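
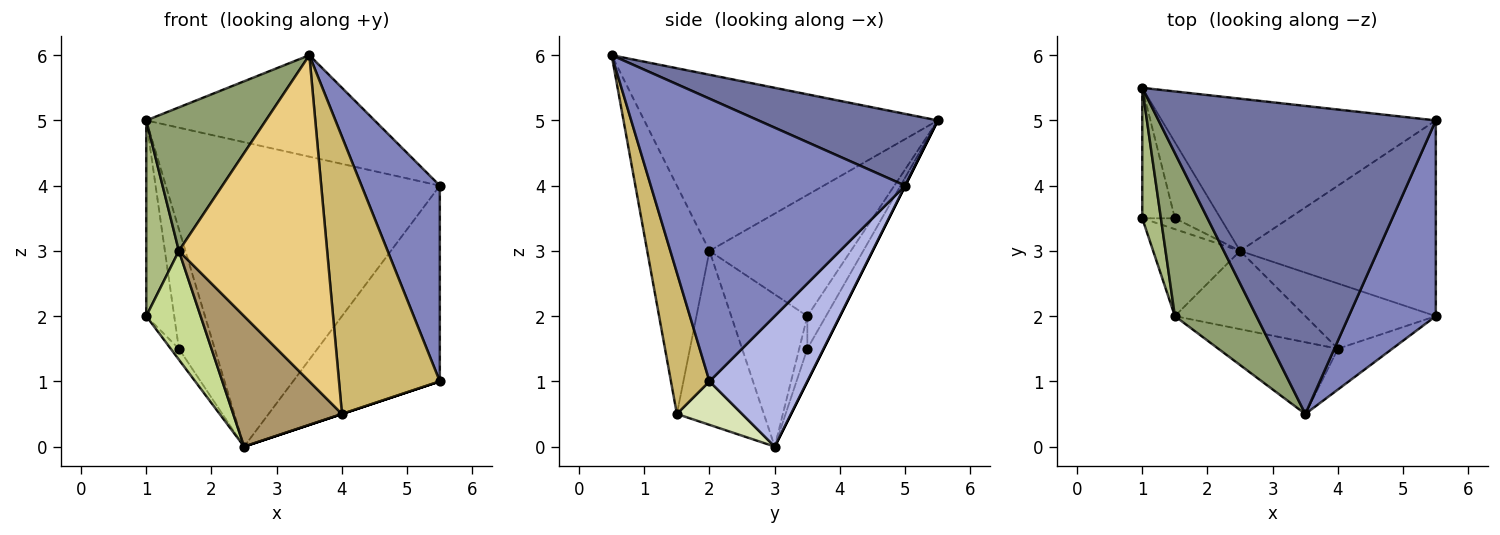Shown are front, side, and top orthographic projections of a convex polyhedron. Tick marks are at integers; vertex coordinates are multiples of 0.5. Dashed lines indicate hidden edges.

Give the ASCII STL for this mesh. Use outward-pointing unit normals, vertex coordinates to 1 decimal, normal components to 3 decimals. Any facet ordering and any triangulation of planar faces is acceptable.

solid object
 facet normal 0.239 0.304 0.922
  outer loop
   vertex 5.5 5.0 4.0
   vertex 1.0 5.5 5.0
   vertex 3.5 0.5 6.0
  endloop
 endfacet
 facet normal 0.917 -0.282 0.282
  outer loop
   vertex 5.5 5.0 4.0
   vertex 3.5 0.5 6.0
   vertex 5.5 2.0 1.0
  endloop
 endfacet
 facet normal 0.000 0.894 -0.447
  outer loop
   vertex 5.5 5.0 4.0
   vertex 2.5 3.0 0.0
   vertex 1.0 5.5 5.0
  endloop
 endfacet
 facet normal 0.426 0.640 -0.640
  outer loop
   vertex 5.5 5.0 4.0
   vertex 5.5 2.0 1.0
   vertex 2.5 3.0 0.0
  endloop
 endfacet
 facet normal -0.851 -0.347 0.394
  outer loop
   vertex 1.5 2.0 3.0
   vertex 3.5 0.5 6.0
   vertex 1.0 5.5 5.0
  endloop
 endfacet
 facet normal -0.964 -0.222 0.148
  outer loop
   vertex 1.0 3.5 2.0
   vertex 1.5 2.0 3.0
   vertex 1.0 5.5 5.0
  endloop
 endfacet
 facet normal -0.738 -0.527 -0.422
  outer loop
   vertex 1.0 3.5 2.0
   vertex 2.5 3.0 0.0
   vertex 1.5 2.0 3.0
  endloop
 endfacet
 facet normal 0.316 0.000 -0.949
  outer loop
   vertex 4.0 1.5 0.5
   vertex 2.5 3.0 0.0
   vertex 5.5 2.0 1.0
  endloop
 endfacet
 facet normal -0.566 -0.707 -0.424
  outer loop
   vertex 4.0 1.5 0.5
   vertex 1.5 2.0 3.0
   vertex 2.5 3.0 0.0
  endloop
 endfacet
 facet normal 0.354 -0.925 -0.136
  outer loop
   vertex 4.0 1.5 0.5
   vertex 5.5 2.0 1.0
   vertex 3.5 0.5 6.0
  endloop
 endfacet
 facet normal -0.380 -0.904 -0.199
  outer loop
   vertex 4.0 1.5 0.5
   vertex 3.5 0.5 6.0
   vertex 1.5 2.0 3.0
  endloop
 endfacet
 facet normal -0.358 0.788 -0.501
  outer loop
   vertex 1.5 3.5 1.5
   vertex 1.0 5.5 5.0
   vertex 2.5 3.0 0.0
  endloop
 endfacet
 facet normal -0.485 0.728 -0.485
  outer loop
   vertex 1.5 3.5 1.5
   vertex 1.0 3.5 2.0
   vertex 1.0 5.5 5.0
  endloop
 endfacet
 facet normal -0.577 0.577 -0.577
  outer loop
   vertex 1.5 3.5 1.5
   vertex 2.5 3.0 0.0
   vertex 1.0 3.5 2.0
  endloop
 endfacet
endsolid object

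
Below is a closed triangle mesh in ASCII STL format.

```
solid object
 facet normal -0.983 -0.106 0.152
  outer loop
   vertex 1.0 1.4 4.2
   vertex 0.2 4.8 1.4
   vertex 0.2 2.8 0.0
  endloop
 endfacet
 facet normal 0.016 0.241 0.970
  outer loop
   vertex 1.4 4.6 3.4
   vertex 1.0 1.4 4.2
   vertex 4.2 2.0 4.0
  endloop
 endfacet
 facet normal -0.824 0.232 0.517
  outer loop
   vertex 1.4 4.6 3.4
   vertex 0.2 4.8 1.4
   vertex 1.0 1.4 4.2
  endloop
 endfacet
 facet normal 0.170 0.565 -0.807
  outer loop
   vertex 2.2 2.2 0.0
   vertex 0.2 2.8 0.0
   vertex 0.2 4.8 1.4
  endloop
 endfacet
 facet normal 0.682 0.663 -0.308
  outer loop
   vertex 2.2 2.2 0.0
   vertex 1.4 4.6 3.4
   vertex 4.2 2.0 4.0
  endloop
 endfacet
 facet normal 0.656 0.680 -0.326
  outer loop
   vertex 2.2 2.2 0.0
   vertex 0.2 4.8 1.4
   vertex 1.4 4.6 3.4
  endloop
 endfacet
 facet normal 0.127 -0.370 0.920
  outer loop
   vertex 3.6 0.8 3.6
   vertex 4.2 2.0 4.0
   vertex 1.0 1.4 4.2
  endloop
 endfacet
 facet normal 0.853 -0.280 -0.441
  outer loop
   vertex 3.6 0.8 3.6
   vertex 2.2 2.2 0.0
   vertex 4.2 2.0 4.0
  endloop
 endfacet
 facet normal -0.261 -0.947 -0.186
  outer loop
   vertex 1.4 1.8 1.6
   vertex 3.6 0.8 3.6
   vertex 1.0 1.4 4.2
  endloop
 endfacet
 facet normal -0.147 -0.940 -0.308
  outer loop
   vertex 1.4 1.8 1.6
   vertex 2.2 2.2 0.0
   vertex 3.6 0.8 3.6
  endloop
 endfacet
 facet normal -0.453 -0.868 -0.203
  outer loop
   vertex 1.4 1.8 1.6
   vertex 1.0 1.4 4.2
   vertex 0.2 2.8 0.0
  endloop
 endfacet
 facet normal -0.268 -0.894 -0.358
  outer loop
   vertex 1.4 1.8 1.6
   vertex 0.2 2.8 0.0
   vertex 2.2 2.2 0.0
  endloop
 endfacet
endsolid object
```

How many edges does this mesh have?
18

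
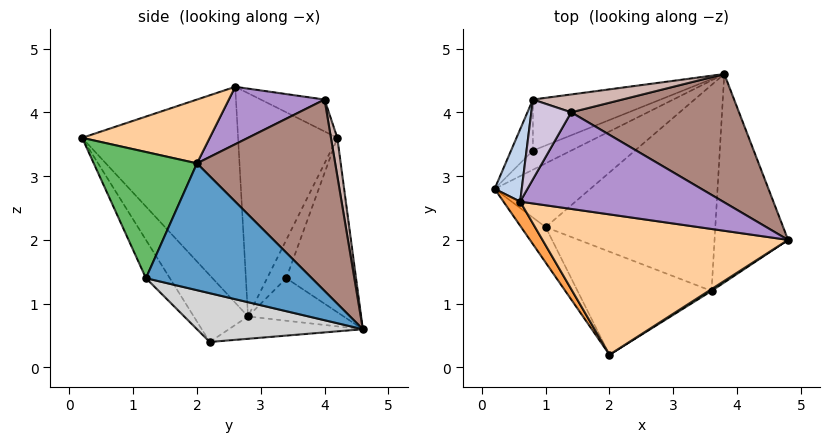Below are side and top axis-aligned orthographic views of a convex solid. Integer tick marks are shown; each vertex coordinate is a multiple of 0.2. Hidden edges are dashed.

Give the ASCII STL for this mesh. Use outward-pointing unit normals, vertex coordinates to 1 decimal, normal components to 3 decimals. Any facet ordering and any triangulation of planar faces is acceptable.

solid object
 facet normal 0.853 -0.167 -0.495
  outer loop
   vertex 3.6 1.2 1.4
   vertex 3.8 4.6 0.6
   vertex 4.8 2.0 3.2
  endloop
 endfacet
 facet normal -0.976 0.181 0.119
  outer loop
   vertex 0.8 4.2 3.6
   vertex 0.2 2.8 0.8
   vertex 0.6 2.6 4.4
  endloop
 endfacet
 facet normal -0.852 -0.519 0.066
  outer loop
   vertex 2.0 0.2 3.6
   vertex 0.6 2.6 4.4
   vertex 0.2 2.8 0.8
  endloop
 endfacet
 facet normal 0.248 -0.173 0.953
  outer loop
   vertex 2.0 0.2 3.6
   vertex 4.8 2.0 3.2
   vertex 0.6 2.6 4.4
  endloop
 endfacet
 facet normal 0.542 -0.840 0.012
  outer loop
   vertex 2.0 0.2 3.6
   vertex 3.6 1.2 1.4
   vertex 4.8 2.0 3.2
  endloop
 endfacet
 facet normal -0.430 0.816 -0.387
  outer loop
   vertex 0.8 3.4 1.4
   vertex 3.8 4.6 0.6
   vertex 0.2 2.8 0.8
  endloop
 endfacet
 facet normal -0.513 0.807 -0.293
  outer loop
   vertex 0.8 3.4 1.4
   vertex 0.2 2.8 0.8
   vertex 0.8 4.2 3.6
  endloop
 endfacet
 facet normal -0.423 0.852 -0.310
  outer loop
   vertex 0.8 3.4 1.4
   vertex 0.8 4.2 3.6
   vertex 3.8 4.6 0.6
  endloop
 endfacet
 facet normal 0.272 -0.018 0.962
  outer loop
   vertex 1.4 4.0 4.2
   vertex 0.6 2.6 4.4
   vertex 4.8 2.0 3.2
  endloop
 endfacet
 facet normal -0.566 0.424 0.707
  outer loop
   vertex 1.4 4.0 4.2
   vertex 0.8 4.2 3.6
   vertex 0.6 2.6 4.4
  endloop
 endfacet
 facet normal 0.546 0.688 0.478
  outer loop
   vertex 1.4 4.0 4.2
   vertex 4.8 2.0 3.2
   vertex 3.8 4.6 0.6
  endloop
 endfacet
 facet normal 0.097 0.969 0.226
  outer loop
   vertex 1.4 4.0 4.2
   vertex 3.8 4.6 0.6
   vertex 0.8 4.2 3.6
  endloop
 endfacet
 facet normal -0.657 -0.715 -0.241
  outer loop
   vertex 1.0 2.2 0.4
   vertex 2.0 0.2 3.6
   vertex 0.2 2.8 0.8
  endloop
 endfacet
 facet normal -0.141 -0.859 -0.493
  outer loop
   vertex 1.0 2.2 0.4
   vertex 3.6 1.2 1.4
   vertex 2.0 0.2 3.6
  endloop
 endfacet
 facet normal -0.215 0.327 -0.920
  outer loop
   vertex 1.0 2.2 0.4
   vertex 0.2 2.8 0.8
   vertex 3.8 4.6 0.6
  endloop
 endfacet
 facet normal 0.269 -0.236 -0.934
  outer loop
   vertex 1.0 2.2 0.4
   vertex 3.8 4.6 0.6
   vertex 3.6 1.2 1.4
  endloop
 endfacet
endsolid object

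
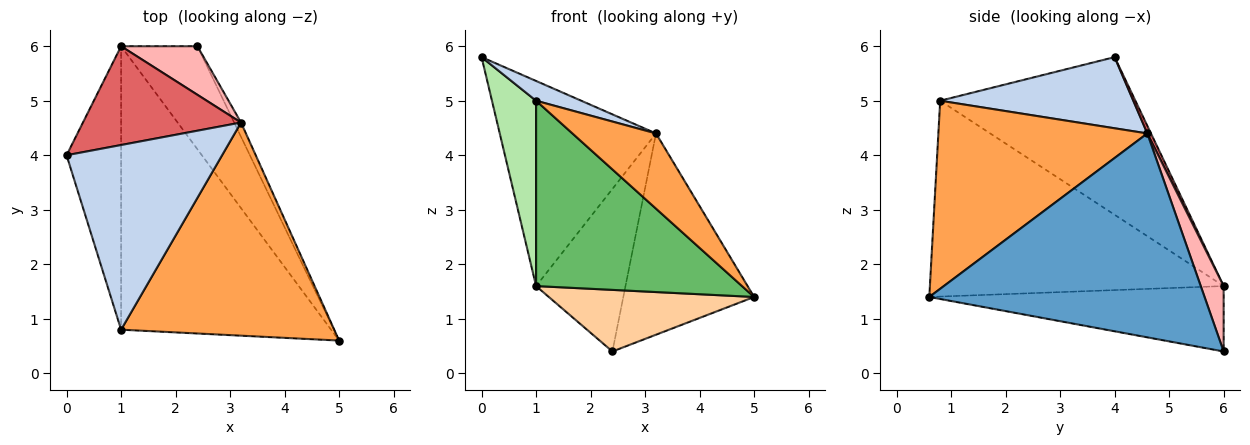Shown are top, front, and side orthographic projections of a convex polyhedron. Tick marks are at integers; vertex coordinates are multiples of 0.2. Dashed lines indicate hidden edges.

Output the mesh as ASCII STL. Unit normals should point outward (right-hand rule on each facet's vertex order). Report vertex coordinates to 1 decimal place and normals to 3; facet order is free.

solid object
 facet normal 0.903 0.429 -0.030
  outer loop
   vertex 3.2 4.6 4.4
   vertex 5.0 0.6 1.4
   vertex 2.4 6.0 0.4
  endloop
 endfacet
 facet normal 0.414 -0.097 0.905
  outer loop
   vertex 1.0 0.8 5.0
   vertex 3.2 4.6 4.4
   vertex 0.0 4.0 5.8
  endloop
 endfacet
 facet normal 0.640 -0.256 0.725
  outer loop
   vertex 1.0 0.8 5.0
   vertex 5.0 0.6 1.4
   vertex 3.2 4.6 4.4
  endloop
 endfacet
 facet normal -0.593 -0.413 -0.691
  outer loop
   vertex 1.0 6.0 1.6
   vertex 2.4 6.0 0.4
   vertex 5.0 0.6 1.4
  endloop
 endfacet
 facet normal -0.615 -0.431 -0.660
  outer loop
   vertex 1.0 6.0 1.6
   vertex 5.0 0.6 1.4
   vertex 1.0 0.8 5.0
  endloop
 endfacet
 facet normal -0.924 -0.209 -0.320
  outer loop
   vertex 1.0 6.0 1.6
   vertex 1.0 0.8 5.0
   vertex 0.0 4.0 5.8
  endloop
 endfacet
 facet normal 0.021 0.901 0.434
  outer loop
   vertex 1.0 6.0 1.6
   vertex 0.0 4.0 5.8
   vertex 3.2 4.6 4.4
  endloop
 endfacet
 facet normal 0.238 0.931 0.278
  outer loop
   vertex 1.0 6.0 1.6
   vertex 3.2 4.6 4.4
   vertex 2.4 6.0 0.4
  endloop
 endfacet
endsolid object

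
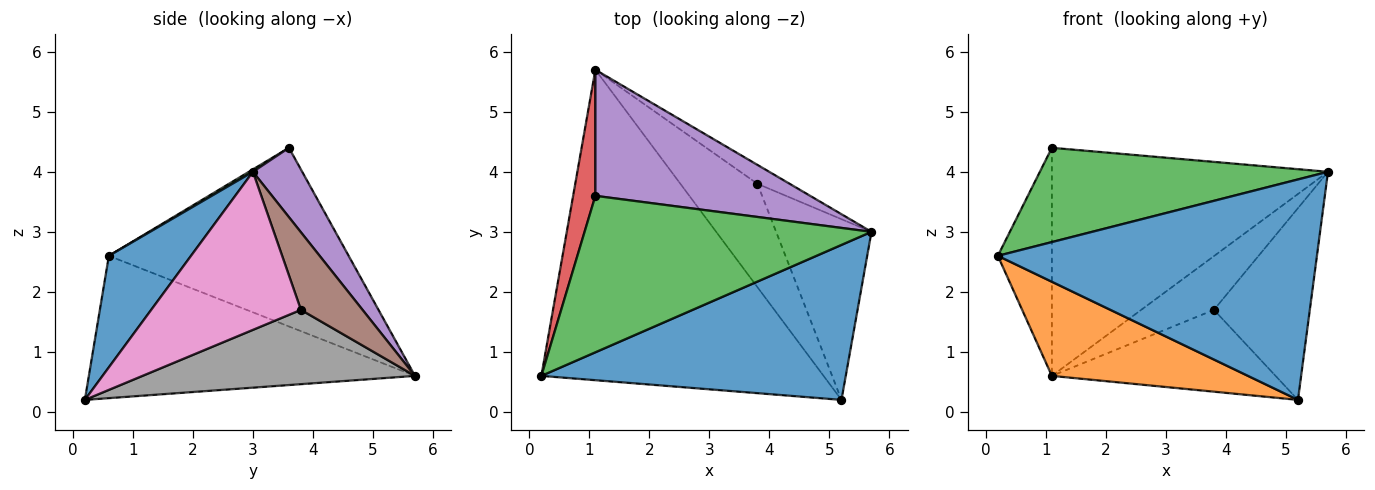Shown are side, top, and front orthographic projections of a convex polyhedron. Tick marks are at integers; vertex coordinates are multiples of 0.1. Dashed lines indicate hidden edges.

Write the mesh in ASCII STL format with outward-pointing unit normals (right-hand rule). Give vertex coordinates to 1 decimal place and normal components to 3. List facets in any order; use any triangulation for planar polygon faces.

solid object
 facet normal 0.206 -0.801 0.563
  outer loop
   vertex 5.2 0.2 0.2
   vertex 5.7 3.0 4.0
   vertex 0.2 0.6 2.6
  endloop
 endfacet
 facet normal -0.435 -0.261 -0.862
  outer loop
   vertex 5.2 0.2 0.2
   vertex 0.2 0.6 2.6
   vertex 1.1 5.7 0.6
  endloop
 endfacet
 facet normal 0.007 -0.516 0.857
  outer loop
   vertex 1.1 3.6 4.4
   vertex 0.2 0.6 2.6
   vertex 5.7 3.0 4.0
  endloop
 endfacet
 facet normal -0.968 0.218 0.121
  outer loop
   vertex 1.1 3.6 4.4
   vertex 1.1 5.7 0.6
   vertex 0.2 0.6 2.6
  endloop
 endfacet
 facet normal 0.154 0.865 0.478
  outer loop
   vertex 1.1 3.6 4.4
   vertex 5.7 3.0 4.0
   vertex 1.1 5.7 0.6
  endloop
 endfacet
 facet normal 0.624 0.737 -0.259
  outer loop
   vertex 3.8 3.8 1.7
   vertex 1.1 5.7 0.6
   vertex 5.7 3.0 4.0
  endloop
 endfacet
 facet normal 0.751 0.481 -0.453
  outer loop
   vertex 3.8 3.8 1.7
   vertex 5.7 3.0 4.0
   vertex 5.2 0.2 0.2
  endloop
 endfacet
 facet normal 0.603 0.495 -0.625
  outer loop
   vertex 3.8 3.8 1.7
   vertex 5.2 0.2 0.2
   vertex 1.1 5.7 0.6
  endloop
 endfacet
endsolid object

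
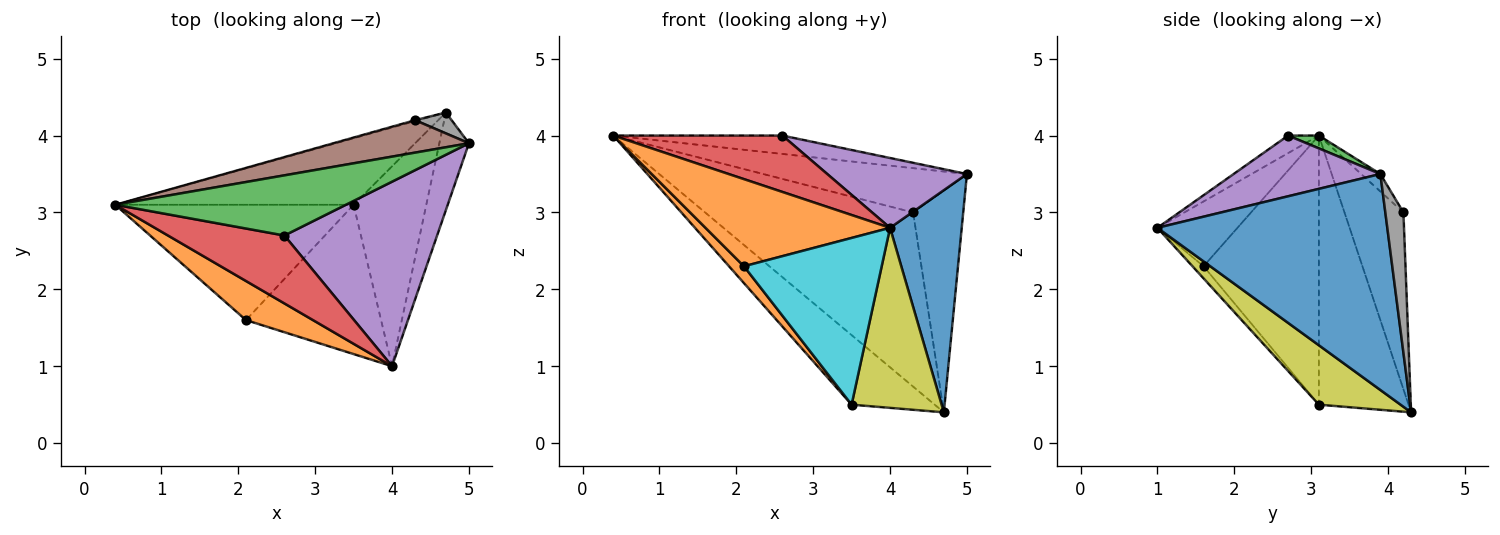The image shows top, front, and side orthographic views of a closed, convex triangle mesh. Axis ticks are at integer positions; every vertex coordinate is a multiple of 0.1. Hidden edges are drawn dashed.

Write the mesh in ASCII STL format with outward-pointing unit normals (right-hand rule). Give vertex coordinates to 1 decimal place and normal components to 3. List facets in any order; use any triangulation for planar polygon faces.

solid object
 facet normal 0.947 -0.295 -0.130
  outer loop
   vertex 4.7 4.3 0.4
   vertex 5.0 3.9 3.5
   vertex 4.0 1.0 2.8
  endloop
 endfacet
 facet normal -0.368 -0.848 0.381
  outer loop
   vertex 2.1 1.6 2.3
   vertex 4.0 1.0 2.8
   vertex 0.4 3.1 4.0
  endloop
 endfacet
 facet normal 0.053 0.292 0.955
  outer loop
   vertex 2.6 2.7 4.0
   vertex 5.0 3.9 3.5
   vertex 0.4 3.1 4.0
  endloop
 endfacet
 facet normal -0.115 -0.634 0.764
  outer loop
   vertex 2.6 2.7 4.0
   vertex 0.4 3.1 4.0
   vertex 4.0 1.0 2.8
  endloop
 endfacet
 facet normal 0.349 -0.332 0.877
  outer loop
   vertex 2.6 2.7 4.0
   vertex 4.0 1.0 2.8
   vertex 5.0 3.9 3.5
  endloop
 endfacet
 facet normal -0.076 0.805 0.589
  outer loop
   vertex 4.3 4.2 3.0
   vertex 0.4 3.1 4.0
   vertex 5.0 3.9 3.5
  endloop
 endfacet
 facet normal -0.273 0.962 -0.005
  outer loop
   vertex 4.3 4.2 3.0
   vertex 4.7 4.3 0.4
   vertex 0.4 3.1 4.0
  endloop
 endfacet
 facet normal 0.339 0.937 0.088
  outer loop
   vertex 4.3 4.2 3.0
   vertex 5.0 3.9 3.5
   vertex 4.7 4.3 0.4
  endloop
 endfacet
 facet normal 0.519 -0.572 -0.635
  outer loop
   vertex 3.5 3.1 0.5
   vertex 4.7 4.3 0.4
   vertex 4.0 1.0 2.8
  endloop
 endfacet
 facet normal -0.060 -0.744 -0.666
  outer loop
   vertex 3.5 3.1 0.5
   vertex 4.0 1.0 2.8
   vertex 2.1 1.6 2.3
  endloop
 endfacet
 facet normal -0.615 0.570 -0.545
  outer loop
   vertex 3.5 3.1 0.5
   vertex 0.4 3.1 4.0
   vertex 4.7 4.3 0.4
  endloop
 endfacet
 facet normal -0.745 -0.097 -0.660
  outer loop
   vertex 3.5 3.1 0.5
   vertex 2.1 1.6 2.3
   vertex 0.4 3.1 4.0
  endloop
 endfacet
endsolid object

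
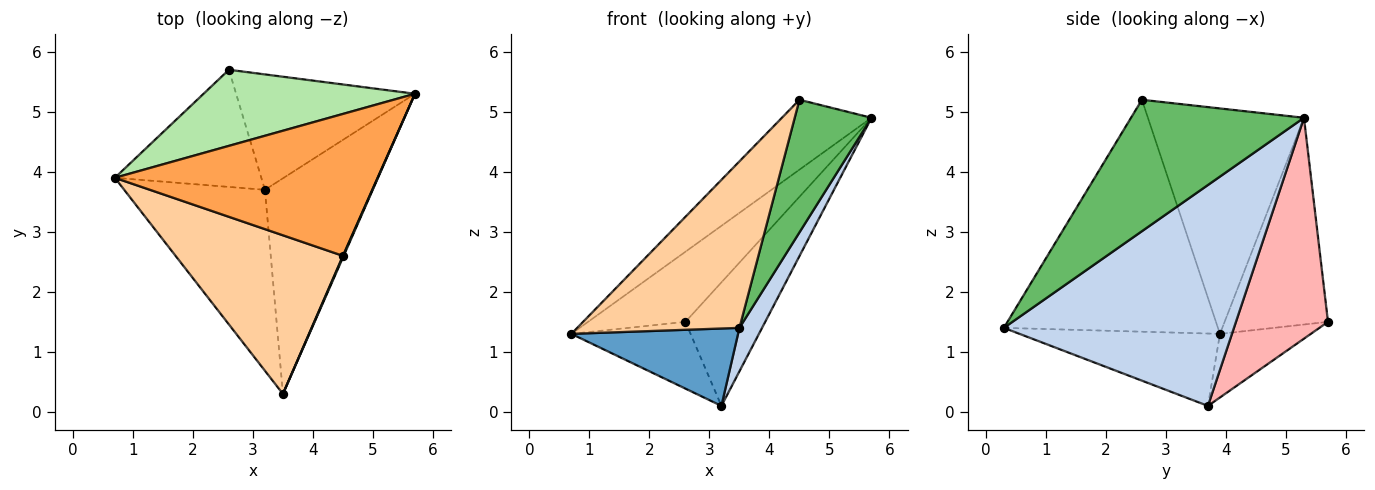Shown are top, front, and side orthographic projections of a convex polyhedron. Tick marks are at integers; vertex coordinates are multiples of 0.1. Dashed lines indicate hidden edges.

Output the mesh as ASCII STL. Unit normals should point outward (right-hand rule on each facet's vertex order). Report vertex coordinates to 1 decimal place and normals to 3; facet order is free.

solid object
 facet normal -0.427 -0.356 -0.831
  outer loop
   vertex 3.2 3.7 0.1
   vertex 3.5 0.3 1.4
   vertex 0.7 3.9 1.3
  endloop
 endfacet
 facet normal 0.895 -0.088 -0.437
  outer loop
   vertex 3.2 3.7 0.1
   vertex 5.7 5.3 4.9
   vertex 3.5 0.3 1.4
  endloop
 endfacet
 facet normal -0.610 0.350 0.711
  outer loop
   vertex 4.5 2.6 5.2
   vertex 5.7 5.3 4.9
   vertex 0.7 3.9 1.3
  endloop
 endfacet
 facet normal -0.691 -0.523 0.499
  outer loop
   vertex 4.5 2.6 5.2
   vertex 0.7 3.9 1.3
   vertex 3.5 0.3 1.4
  endloop
 endfacet
 facet normal 0.914 -0.406 0.005
  outer loop
   vertex 4.5 2.6 5.2
   vertex 3.5 0.3 1.4
   vertex 5.7 5.3 4.9
  endloop
 endfacet
 facet normal -0.584 0.550 0.597
  outer loop
   vertex 2.6 5.7 1.5
   vertex 0.7 3.9 1.3
   vertex 5.7 5.3 4.9
  endloop
 endfacet
 facet normal -0.353 0.463 -0.813
  outer loop
   vertex 2.6 5.7 1.5
   vertex 3.2 3.7 0.1
   vertex 0.7 3.9 1.3
  endloop
 endfacet
 facet normal 0.645 0.559 -0.522
  outer loop
   vertex 2.6 5.7 1.5
   vertex 5.7 5.3 4.9
   vertex 3.2 3.7 0.1
  endloop
 endfacet
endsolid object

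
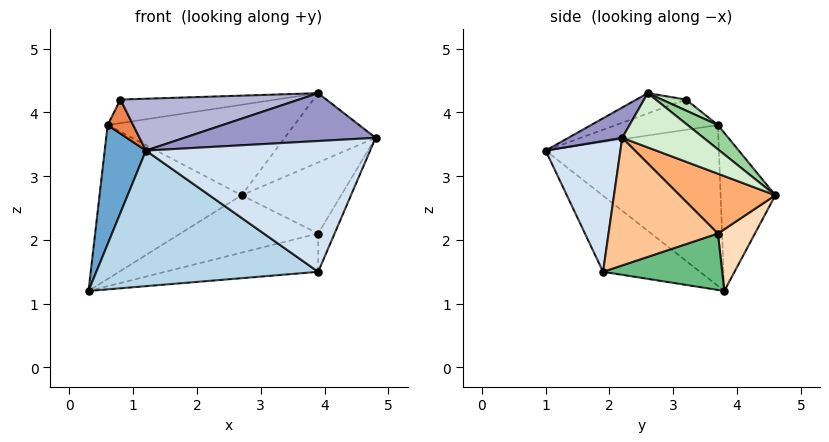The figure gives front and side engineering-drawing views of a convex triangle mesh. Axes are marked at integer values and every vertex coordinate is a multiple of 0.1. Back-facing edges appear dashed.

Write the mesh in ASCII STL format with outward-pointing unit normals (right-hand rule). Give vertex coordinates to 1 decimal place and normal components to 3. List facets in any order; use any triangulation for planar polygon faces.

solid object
 facet normal -0.968 -0.230 0.103
  outer loop
   vertex 0.6 3.7 3.8
   vertex 0.3 3.8 1.2
   vertex 1.2 1.0 3.4
  endloop
 endfacet
 facet normal -0.358 0.930 0.077
  outer loop
   vertex 0.6 3.7 3.8
   vertex 2.7 4.6 2.7
   vertex 0.3 3.8 1.2
  endloop
 endfacet
 facet normal -0.283 -0.647 -0.708
  outer loop
   vertex 3.9 1.9 1.5
   vertex 1.2 1.0 3.4
   vertex 0.3 3.8 1.2
  endloop
 endfacet
 facet normal 0.316 -0.949 0.000
  outer loop
   vertex 3.9 1.9 1.5
   vertex 4.8 2.2 3.6
   vertex 1.2 1.0 3.4
  endloop
 endfacet
 facet normal -0.954 -0.239 0.179
  outer loop
   vertex 0.8 3.2 4.2
   vertex 0.6 3.7 3.8
   vertex 1.2 1.0 3.4
  endloop
 endfacet
 facet normal 0.663 0.689 0.292
  outer loop
   vertex 3.9 3.7 2.1
   vertex 2.7 4.6 2.7
   vertex 4.8 2.2 3.6
  endloop
 endfacet
 facet normal 0.904 0.136 -0.407
  outer loop
   vertex 3.9 3.7 2.1
   vertex 4.8 2.2 3.6
   vertex 3.9 1.9 1.5
  endloop
 endfacet
 facet normal 0.190 0.707 -0.681
  outer loop
   vertex 3.9 3.7 2.1
   vertex 0.3 3.8 1.2
   vertex 2.7 4.6 2.7
  endloop
 endfacet
 facet normal 0.239 0.307 -0.921
  outer loop
   vertex 3.9 3.7 2.1
   vertex 3.9 1.9 1.5
   vertex 0.3 3.8 1.2
  endloop
 endfacet
 facet normal 0.107 0.659 0.744
  outer loop
   vertex 3.9 2.6 4.3
   vertex 2.7 4.6 2.7
   vertex 0.6 3.7 3.8
  endloop
 endfacet
 facet normal 0.101 0.646 0.757
  outer loop
   vertex 3.9 2.6 4.3
   vertex 0.6 3.7 3.8
   vertex 0.8 3.2 4.2
  endloop
 endfacet
 facet normal 0.612 0.684 0.396
  outer loop
   vertex 3.9 2.6 4.3
   vertex 4.8 2.2 3.6
   vertex 2.7 4.6 2.7
  endloop
 endfacet
 facet normal 0.202 -0.716 0.668
  outer loop
   vertex 3.9 2.6 4.3
   vertex 1.2 1.0 3.4
   vertex 4.8 2.2 3.6
  endloop
 endfacet
 facet normal -0.099 -0.356 0.929
  outer loop
   vertex 3.9 2.6 4.3
   vertex 0.8 3.2 4.2
   vertex 1.2 1.0 3.4
  endloop
 endfacet
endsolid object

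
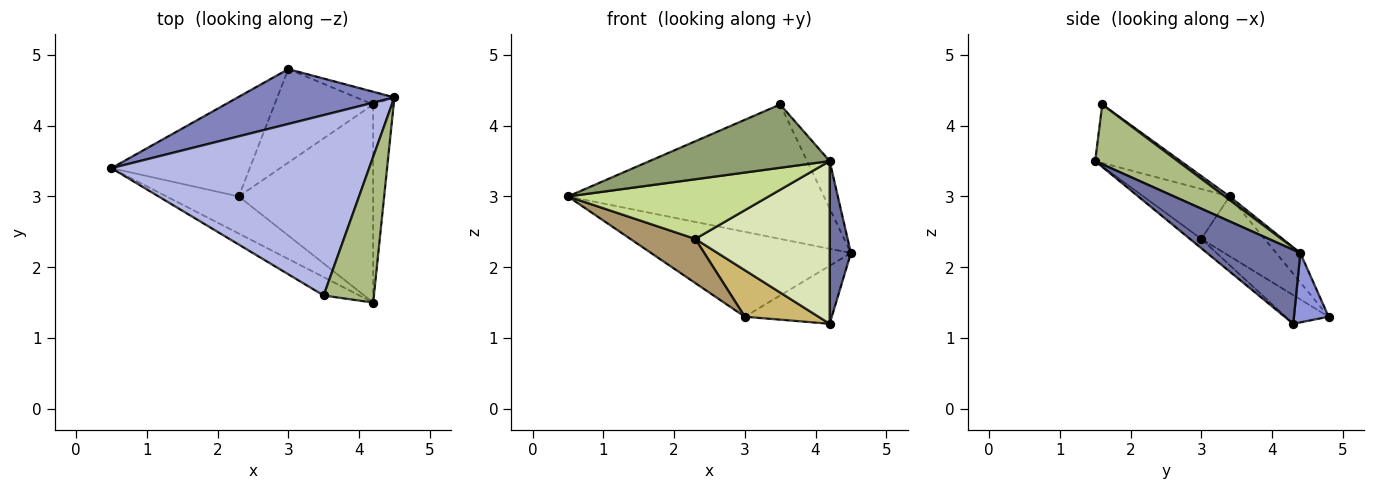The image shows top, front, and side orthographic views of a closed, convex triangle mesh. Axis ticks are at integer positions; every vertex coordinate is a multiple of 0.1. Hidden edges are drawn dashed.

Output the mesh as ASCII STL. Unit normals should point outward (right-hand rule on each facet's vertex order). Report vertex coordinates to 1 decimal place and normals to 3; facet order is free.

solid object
 facet normal 0.941 -0.214 -0.261
  outer loop
   vertex 4.2 4.3 1.2
   vertex 4.5 4.4 2.2
   vertex 4.2 1.5 3.5
  endloop
 endfacet
 facet normal -0.101 0.836 0.540
  outer loop
   vertex 3.0 4.8 1.3
   vertex 0.5 3.4 3.0
   vertex 4.5 4.4 2.2
  endloop
 endfacet
 facet normal 0.363 0.910 -0.200
  outer loop
   vertex 3.0 4.8 1.3
   vertex 4.5 4.4 2.2
   vertex 4.2 4.3 1.2
  endloop
 endfacet
 facet normal 0.011 0.597 0.802
  outer loop
   vertex 3.5 1.6 4.3
   vertex 4.5 4.4 2.2
   vertex 0.5 3.4 3.0
  endloop
 endfacet
 facet normal -0.415 -0.874 -0.253
  outer loop
   vertex 3.5 1.6 4.3
   vertex 0.5 3.4 3.0
   vertex 4.2 1.5 3.5
  endloop
 endfacet
 facet normal 0.749 0.205 0.630
  outer loop
   vertex 3.5 1.6 4.3
   vertex 4.2 1.5 3.5
   vertex 4.5 4.4 2.2
  endloop
 endfacet
 facet normal -0.343 -0.798 -0.496
  outer loop
   vertex 2.3 3.0 2.4
   vertex 4.2 1.5 3.5
   vertex 0.5 3.4 3.0
  endloop
 endfacet
 facet normal -0.054 -0.634 -0.772
  outer loop
   vertex 2.3 3.0 2.4
   vertex 4.2 4.3 1.2
   vertex 4.2 1.5 3.5
  endloop
 endfacet
 facet normal -0.367 -0.377 -0.850
  outer loop
   vertex 2.3 3.0 2.4
   vertex 0.5 3.4 3.0
   vertex 3.0 4.8 1.3
  endloop
 endfacet
 facet normal -0.252 -0.431 -0.866
  outer loop
   vertex 2.3 3.0 2.4
   vertex 3.0 4.8 1.3
   vertex 4.2 4.3 1.2
  endloop
 endfacet
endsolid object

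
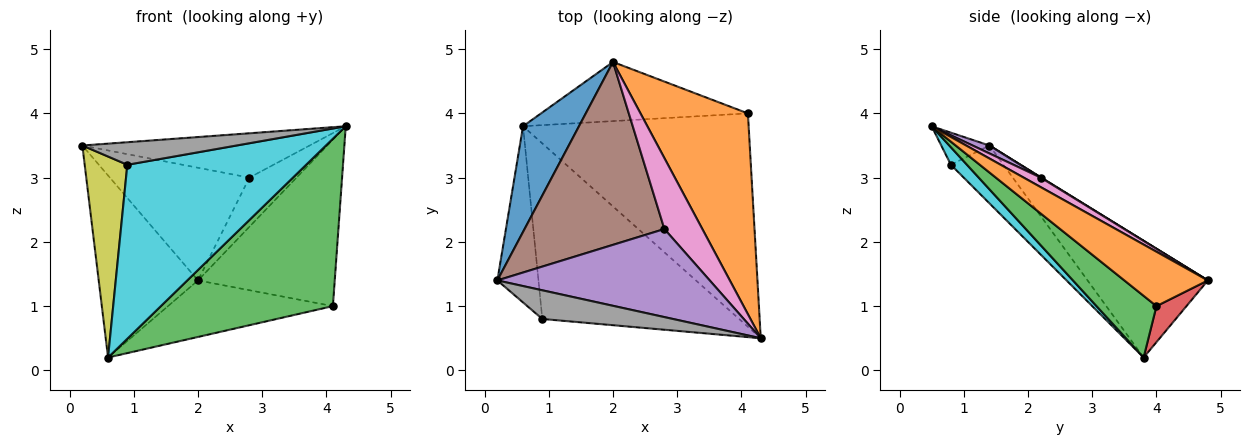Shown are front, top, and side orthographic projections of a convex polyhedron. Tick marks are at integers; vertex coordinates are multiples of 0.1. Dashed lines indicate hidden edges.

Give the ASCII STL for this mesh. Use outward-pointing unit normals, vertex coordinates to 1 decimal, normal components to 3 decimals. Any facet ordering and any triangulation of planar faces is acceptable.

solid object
 facet normal -0.723 0.597 0.347
  outer loop
   vertex 0.6 3.8 0.2
   vertex 0.2 1.4 3.5
   vertex 2.0 4.8 1.4
  endloop
 endfacet
 facet normal 0.363 0.595 0.717
  outer loop
   vertex 4.1 4.0 1.0
   vertex 2.0 4.8 1.4
   vertex 4.3 0.5 3.8
  endloop
 endfacet
 facet normal 0.210 -0.603 -0.769
  outer loop
   vertex 4.1 4.0 1.0
   vertex 4.3 0.5 3.8
   vertex 0.6 3.8 0.2
  endloop
 endfacet
 facet normal 0.125 0.686 -0.717
  outer loop
   vertex 4.1 4.0 1.0
   vertex 0.6 3.8 0.2
   vertex 2.0 4.8 1.4
  endloop
 endfacet
 facet normal 0.033 0.450 0.893
  outer loop
   vertex 2.8 2.2 3.0
   vertex 0.2 1.4 3.5
   vertex 4.3 0.5 3.8
  endloop
 endfacet
 facet normal 0.002 0.525 0.851
  outer loop
   vertex 2.8 2.2 3.0
   vertex 2.0 4.8 1.4
   vertex 0.2 1.4 3.5
  endloop
 endfacet
 facet normal 0.203 0.558 0.805
  outer loop
   vertex 2.8 2.2 3.0
   vertex 4.3 0.5 3.8
   vertex 2.0 4.8 1.4
  endloop
 endfacet
 facet normal -0.190 -0.607 0.772
  outer loop
   vertex 0.9 0.8 3.2
   vertex 4.3 0.5 3.8
   vertex 0.2 1.4 3.5
  endloop
 endfacet
 facet normal -0.680 -0.551 -0.483
  outer loop
   vertex 0.9 0.8 3.2
   vertex 0.2 1.4 3.5
   vertex 0.6 3.8 0.2
  endloop
 endfacet
 facet normal 0.063 -0.703 -0.709
  outer loop
   vertex 0.9 0.8 3.2
   vertex 0.6 3.8 0.2
   vertex 4.3 0.5 3.8
  endloop
 endfacet
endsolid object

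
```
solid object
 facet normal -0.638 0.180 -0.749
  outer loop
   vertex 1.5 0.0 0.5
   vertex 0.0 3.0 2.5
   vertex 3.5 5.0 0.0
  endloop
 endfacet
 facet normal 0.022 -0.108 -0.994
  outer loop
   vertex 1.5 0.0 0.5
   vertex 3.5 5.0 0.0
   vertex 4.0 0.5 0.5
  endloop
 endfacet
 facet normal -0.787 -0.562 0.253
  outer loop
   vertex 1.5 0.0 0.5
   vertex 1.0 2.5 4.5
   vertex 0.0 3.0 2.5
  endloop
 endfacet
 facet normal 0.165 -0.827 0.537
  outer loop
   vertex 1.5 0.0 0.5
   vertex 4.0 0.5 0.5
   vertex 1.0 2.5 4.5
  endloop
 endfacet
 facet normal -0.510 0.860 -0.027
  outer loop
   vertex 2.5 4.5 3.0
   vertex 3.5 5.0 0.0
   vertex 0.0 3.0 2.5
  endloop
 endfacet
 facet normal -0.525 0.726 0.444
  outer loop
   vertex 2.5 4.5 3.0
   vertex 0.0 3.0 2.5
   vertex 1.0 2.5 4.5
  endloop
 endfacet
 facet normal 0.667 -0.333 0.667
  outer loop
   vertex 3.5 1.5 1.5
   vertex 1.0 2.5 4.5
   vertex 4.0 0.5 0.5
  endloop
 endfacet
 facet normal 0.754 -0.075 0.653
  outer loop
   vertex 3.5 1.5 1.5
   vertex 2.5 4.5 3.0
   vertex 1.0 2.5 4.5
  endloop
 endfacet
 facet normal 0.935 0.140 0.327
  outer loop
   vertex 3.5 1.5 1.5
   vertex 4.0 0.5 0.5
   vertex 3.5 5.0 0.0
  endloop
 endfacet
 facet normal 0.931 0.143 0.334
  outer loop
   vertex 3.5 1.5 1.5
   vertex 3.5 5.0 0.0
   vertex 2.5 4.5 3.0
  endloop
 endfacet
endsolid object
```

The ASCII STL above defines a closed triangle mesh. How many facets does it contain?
10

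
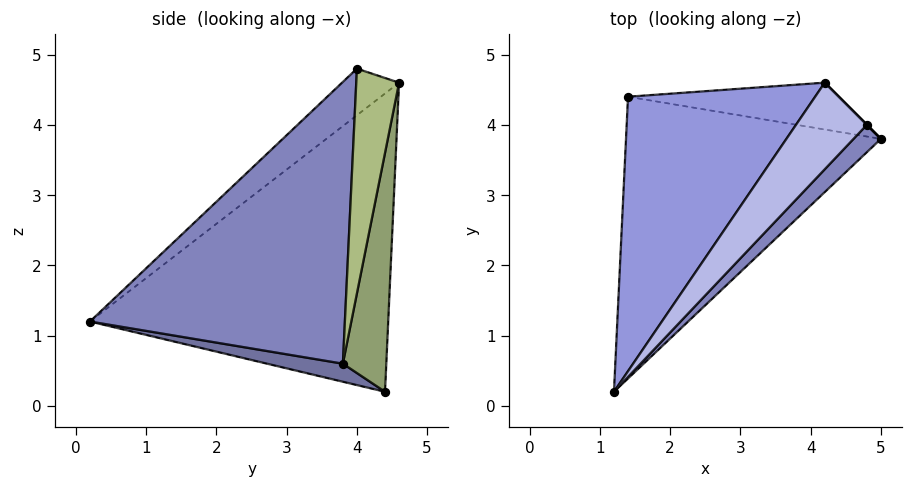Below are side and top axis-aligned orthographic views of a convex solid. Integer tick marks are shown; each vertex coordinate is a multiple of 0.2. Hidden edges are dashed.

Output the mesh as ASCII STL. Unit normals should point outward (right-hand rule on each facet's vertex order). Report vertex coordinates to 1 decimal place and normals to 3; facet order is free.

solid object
 facet normal 0.069 -0.234 -0.970
  outer loop
   vertex 1.4 4.4 0.2
   vertex 5.0 3.8 0.6
   vertex 1.2 0.2 1.2
  endloop
 endfacet
 facet normal 0.692 -0.719 0.067
  outer loop
   vertex 4.8 4.0 4.8
   vertex 1.2 0.2 1.2
   vertex 5.0 3.8 0.6
  endloop
 endfacet
 facet normal -0.836 0.165 0.524
  outer loop
   vertex 4.2 4.6 4.6
   vertex 1.4 4.4 0.2
   vertex 1.2 0.2 1.2
  endloop
 endfacet
 facet normal -0.530 -0.262 0.806
  outer loop
   vertex 4.2 4.6 4.6
   vertex 1.2 0.2 1.2
   vertex 4.8 4.0 4.8
  endloop
 endfacet
 facet normal 0.179 0.971 -0.158
  outer loop
   vertex 4.2 4.6 4.6
   vertex 5.0 3.8 0.6
   vertex 1.4 4.4 0.2
  endloop
 endfacet
 facet normal 0.707 0.707 0.000
  outer loop
   vertex 4.2 4.6 4.6
   vertex 4.8 4.0 4.8
   vertex 5.0 3.8 0.6
  endloop
 endfacet
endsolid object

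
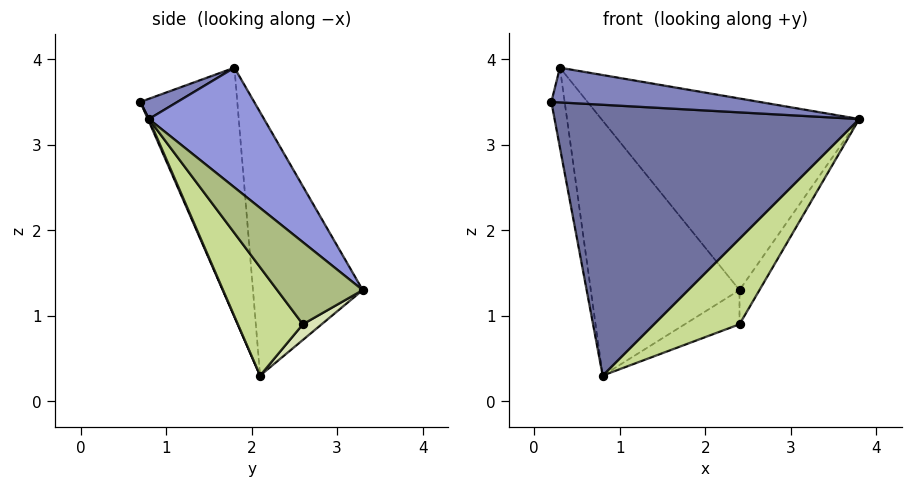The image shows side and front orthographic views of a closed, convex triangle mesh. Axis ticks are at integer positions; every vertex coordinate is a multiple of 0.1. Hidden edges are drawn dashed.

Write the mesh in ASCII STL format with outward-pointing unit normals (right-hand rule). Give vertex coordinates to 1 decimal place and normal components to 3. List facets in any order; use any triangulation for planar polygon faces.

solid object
 facet normal 0.003 -0.916 -0.400
  outer loop
   vertex 0.8 2.1 0.3
   vertex 3.8 0.8 3.3
   vertex 0.2 0.7 3.5
  endloop
 endfacet
 facet normal 0.062 -0.346 0.936
  outer loop
   vertex 0.3 1.8 3.9
   vertex 0.2 0.7 3.5
   vertex 3.8 0.8 3.3
  endloop
 endfacet
 facet normal 0.310 0.694 0.650
  outer loop
   vertex 0.3 1.8 3.9
   vertex 3.8 0.8 3.3
   vertex 2.4 3.3 1.3
  endloop
 endfacet
 facet normal -0.983 0.135 -0.125
  outer loop
   vertex 0.3 1.8 3.9
   vertex 0.8 2.1 0.3
   vertex 0.2 0.7 3.5
  endloop
 endfacet
 facet normal -0.594 0.805 -0.015
  outer loop
   vertex 0.3 1.8 3.9
   vertex 2.4 3.3 1.3
   vertex 0.8 2.1 0.3
  endloop
 endfacet
 facet normal 0.905 0.211 -0.370
  outer loop
   vertex 2.4 2.6 0.9
   vertex 2.4 3.3 1.3
   vertex 3.8 0.8 3.3
  endloop
 endfacet
 facet normal 0.439 -0.577 -0.689
  outer loop
   vertex 2.4 2.6 0.9
   vertex 3.8 0.8 3.3
   vertex 0.8 2.1 0.3
  endloop
 endfacet
 facet normal 0.168 0.489 -0.856
  outer loop
   vertex 2.4 2.6 0.9
   vertex 0.8 2.1 0.3
   vertex 2.4 3.3 1.3
  endloop
 endfacet
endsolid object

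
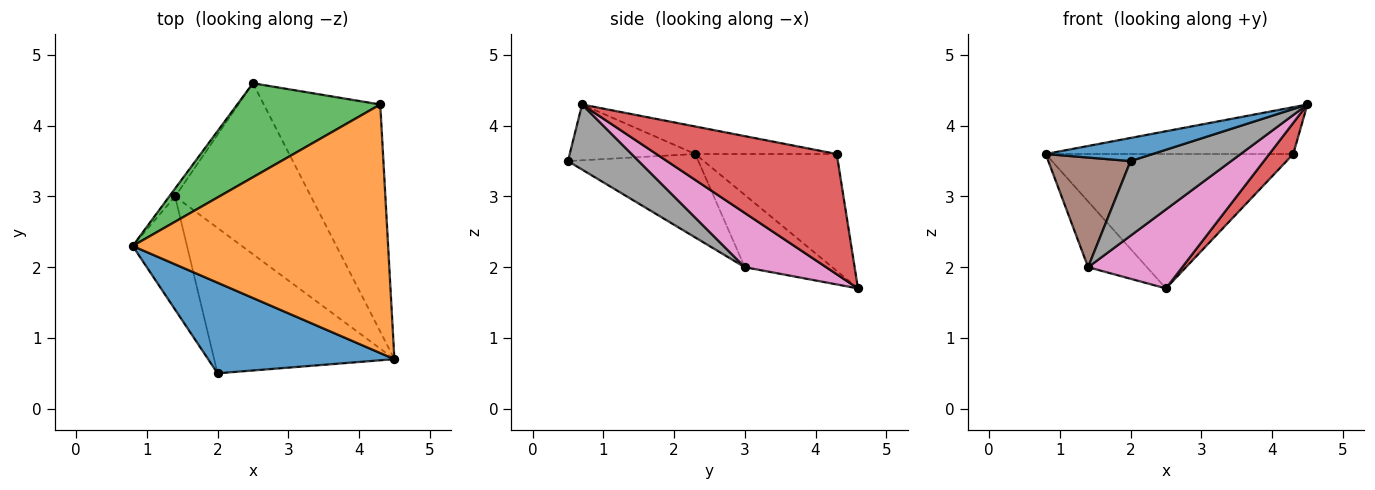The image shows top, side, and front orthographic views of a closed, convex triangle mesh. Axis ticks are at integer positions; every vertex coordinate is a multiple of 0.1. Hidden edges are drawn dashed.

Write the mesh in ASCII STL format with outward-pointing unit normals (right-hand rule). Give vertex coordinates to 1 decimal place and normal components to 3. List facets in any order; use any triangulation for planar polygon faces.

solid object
 facet normal -0.279 -0.238 0.931
  outer loop
   vertex 2.0 0.5 3.5
   vertex 4.5 0.7 4.3
   vertex 0.8 2.3 3.6
  endloop
 endfacet
 facet normal -0.105 0.184 0.977
  outer loop
   vertex 4.3 4.3 3.6
   vertex 0.8 2.3 3.6
   vertex 4.5 0.7 4.3
  endloop
 endfacet
 facet normal -0.424 0.742 0.519
  outer loop
   vertex 4.3 4.3 3.6
   vertex 2.5 4.6 1.7
   vertex 0.8 2.3 3.6
  endloop
 endfacet
 facet normal 0.715 -0.095 -0.692
  outer loop
   vertex 4.3 4.3 3.6
   vertex 4.5 0.7 4.3
   vertex 2.5 4.6 1.7
  endloop
 endfacet
 facet normal -0.828 0.557 -0.067
  outer loop
   vertex 1.4 3.0 2.0
   vertex 0.8 2.3 3.6
   vertex 2.5 4.6 1.7
  endloop
 endfacet
 facet normal -0.741 -0.467 -0.482
  outer loop
   vertex 1.4 3.0 2.0
   vertex 2.0 0.5 3.5
   vertex 0.8 2.3 3.6
  endloop
 endfacet
 facet normal 0.341 -0.394 -0.853
  outer loop
   vertex 1.4 3.0 2.0
   vertex 2.5 4.6 1.7
   vertex 4.5 0.7 4.3
  endloop
 endfacet
 facet normal 0.306 -0.435 -0.847
  outer loop
   vertex 1.4 3.0 2.0
   vertex 4.5 0.7 4.3
   vertex 2.0 0.5 3.5
  endloop
 endfacet
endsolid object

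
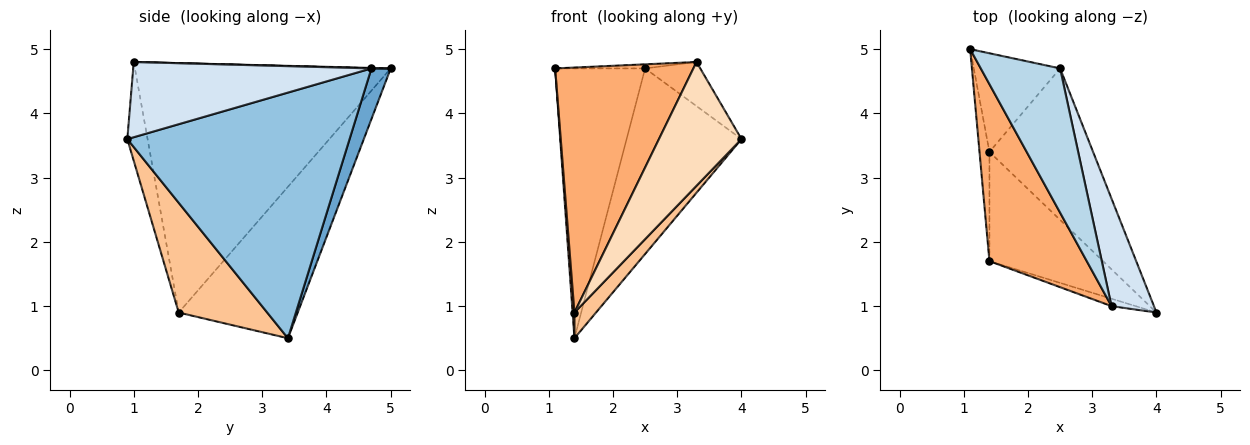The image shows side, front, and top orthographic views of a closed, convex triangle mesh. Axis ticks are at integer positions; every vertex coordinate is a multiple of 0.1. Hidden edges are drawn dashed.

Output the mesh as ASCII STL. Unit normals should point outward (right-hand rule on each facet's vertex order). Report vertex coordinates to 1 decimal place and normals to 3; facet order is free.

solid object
 facet normal 0.197 0.921 -0.337
  outer loop
   vertex 2.5 4.7 4.7
   vertex 1.4 3.4 0.5
   vertex 1.1 5.0 4.7
  endloop
 endfacet
 facet normal 0.832 0.430 -0.351
  outer loop
   vertex 2.5 4.7 4.7
   vertex 4.0 0.9 3.6
   vertex 1.4 3.4 0.5
  endloop
 endfacet
 facet normal 0.006 0.028 1.000
  outer loop
   vertex 2.5 4.7 4.7
   vertex 1.1 5.0 4.7
   vertex 3.3 1.0 4.8
  endloop
 endfacet
 facet normal 0.854 0.198 0.482
  outer loop
   vertex 2.5 4.7 4.7
   vertex 3.3 1.0 4.8
   vertex 4.0 0.9 3.6
  endloop
 endfacet
 facet normal -0.998 -0.015 -0.065
  outer loop
   vertex 1.4 1.7 0.9
   vertex 1.1 5.0 4.7
   vertex 1.4 3.4 0.5
  endloop
 endfacet
 facet normal -0.832 -0.450 0.325
  outer loop
   vertex 1.4 1.7 0.9
   vertex 3.3 1.0 4.8
   vertex 1.1 5.0 4.7
  endloop
 endfacet
 facet normal 0.685 -0.167 -0.709
  outer loop
   vertex 1.4 1.7 0.9
   vertex 1.4 3.4 0.5
   vertex 4.0 0.9 3.6
  endloop
 endfacet
 facet normal -0.238 -0.970 -0.058
  outer loop
   vertex 1.4 1.7 0.9
   vertex 4.0 0.9 3.6
   vertex 3.3 1.0 4.8
  endloop
 endfacet
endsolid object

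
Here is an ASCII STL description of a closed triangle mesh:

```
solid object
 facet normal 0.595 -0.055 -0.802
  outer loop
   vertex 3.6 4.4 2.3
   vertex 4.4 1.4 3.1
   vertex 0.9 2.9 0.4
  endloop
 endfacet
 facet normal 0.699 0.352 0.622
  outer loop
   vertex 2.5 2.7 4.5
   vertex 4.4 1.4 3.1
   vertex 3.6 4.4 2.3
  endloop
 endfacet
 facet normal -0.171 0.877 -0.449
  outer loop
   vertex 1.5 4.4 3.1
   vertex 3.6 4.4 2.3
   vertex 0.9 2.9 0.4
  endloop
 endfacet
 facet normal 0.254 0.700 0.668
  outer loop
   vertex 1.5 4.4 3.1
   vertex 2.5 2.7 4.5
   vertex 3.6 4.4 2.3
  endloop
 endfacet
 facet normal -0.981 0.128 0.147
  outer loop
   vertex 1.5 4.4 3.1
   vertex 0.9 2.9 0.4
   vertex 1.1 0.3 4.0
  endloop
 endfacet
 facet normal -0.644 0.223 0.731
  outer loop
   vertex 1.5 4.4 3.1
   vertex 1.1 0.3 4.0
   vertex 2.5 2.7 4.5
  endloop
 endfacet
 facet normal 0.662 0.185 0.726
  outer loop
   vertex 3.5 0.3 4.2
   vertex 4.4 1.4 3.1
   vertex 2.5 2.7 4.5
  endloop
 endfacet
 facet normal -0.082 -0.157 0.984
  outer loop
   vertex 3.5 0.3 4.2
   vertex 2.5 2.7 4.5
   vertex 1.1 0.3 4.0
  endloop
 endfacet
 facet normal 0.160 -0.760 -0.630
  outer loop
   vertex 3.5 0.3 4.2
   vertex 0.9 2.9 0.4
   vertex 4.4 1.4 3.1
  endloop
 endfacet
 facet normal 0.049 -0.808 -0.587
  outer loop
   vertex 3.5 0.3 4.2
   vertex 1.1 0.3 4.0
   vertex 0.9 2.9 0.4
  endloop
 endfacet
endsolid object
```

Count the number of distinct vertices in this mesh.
7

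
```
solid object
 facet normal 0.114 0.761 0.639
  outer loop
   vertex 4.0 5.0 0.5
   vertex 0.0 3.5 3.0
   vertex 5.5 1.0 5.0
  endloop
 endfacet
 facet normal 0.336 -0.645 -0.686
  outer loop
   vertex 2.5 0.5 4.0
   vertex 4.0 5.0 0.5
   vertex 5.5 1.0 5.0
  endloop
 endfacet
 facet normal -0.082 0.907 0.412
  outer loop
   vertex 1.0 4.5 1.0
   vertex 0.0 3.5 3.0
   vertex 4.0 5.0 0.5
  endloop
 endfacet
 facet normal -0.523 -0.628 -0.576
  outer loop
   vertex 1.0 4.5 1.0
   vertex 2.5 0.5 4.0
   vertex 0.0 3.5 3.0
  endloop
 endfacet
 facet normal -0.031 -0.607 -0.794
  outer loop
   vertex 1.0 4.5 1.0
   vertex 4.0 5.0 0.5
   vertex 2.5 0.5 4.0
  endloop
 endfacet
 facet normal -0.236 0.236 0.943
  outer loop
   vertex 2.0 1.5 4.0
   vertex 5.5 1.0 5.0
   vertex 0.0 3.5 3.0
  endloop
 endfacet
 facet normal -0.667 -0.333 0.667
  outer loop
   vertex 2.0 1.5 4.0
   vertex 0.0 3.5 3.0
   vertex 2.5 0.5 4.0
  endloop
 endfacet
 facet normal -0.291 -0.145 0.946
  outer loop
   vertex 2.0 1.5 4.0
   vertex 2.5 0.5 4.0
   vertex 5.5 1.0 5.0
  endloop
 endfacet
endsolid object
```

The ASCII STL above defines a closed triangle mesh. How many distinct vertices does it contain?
6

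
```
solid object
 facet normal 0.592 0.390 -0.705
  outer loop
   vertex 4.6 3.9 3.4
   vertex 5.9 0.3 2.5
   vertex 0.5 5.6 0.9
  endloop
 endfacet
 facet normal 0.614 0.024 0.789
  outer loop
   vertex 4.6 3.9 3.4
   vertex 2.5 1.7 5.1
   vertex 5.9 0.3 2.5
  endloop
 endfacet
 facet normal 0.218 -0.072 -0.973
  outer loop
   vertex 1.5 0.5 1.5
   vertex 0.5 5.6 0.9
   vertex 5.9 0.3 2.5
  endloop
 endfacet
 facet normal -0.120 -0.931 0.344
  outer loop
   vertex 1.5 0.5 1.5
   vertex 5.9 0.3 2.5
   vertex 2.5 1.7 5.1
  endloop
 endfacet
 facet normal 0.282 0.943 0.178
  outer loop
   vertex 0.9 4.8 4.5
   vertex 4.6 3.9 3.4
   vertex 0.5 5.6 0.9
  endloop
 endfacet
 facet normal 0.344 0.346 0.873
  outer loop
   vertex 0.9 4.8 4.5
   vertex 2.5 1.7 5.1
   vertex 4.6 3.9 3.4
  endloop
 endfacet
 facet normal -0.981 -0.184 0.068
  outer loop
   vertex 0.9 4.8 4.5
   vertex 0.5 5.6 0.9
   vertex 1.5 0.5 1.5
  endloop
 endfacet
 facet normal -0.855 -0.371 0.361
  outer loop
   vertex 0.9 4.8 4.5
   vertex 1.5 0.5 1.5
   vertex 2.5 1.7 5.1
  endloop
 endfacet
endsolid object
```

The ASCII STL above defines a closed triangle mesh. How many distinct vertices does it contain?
6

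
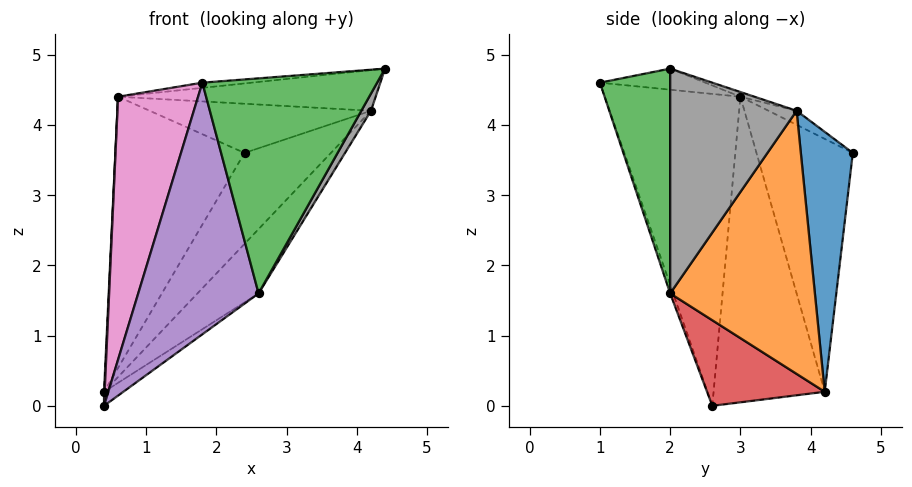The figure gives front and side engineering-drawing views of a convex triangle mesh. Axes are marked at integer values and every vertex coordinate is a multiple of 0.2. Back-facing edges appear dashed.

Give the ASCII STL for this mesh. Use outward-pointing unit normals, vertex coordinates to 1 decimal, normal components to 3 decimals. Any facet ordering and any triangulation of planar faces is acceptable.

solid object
 facet normal -0.579 0.776 0.249
  outer loop
   vertex 0.6 3.0 4.4
   vertex 2.4 4.6 3.6
   vertex 0.4 4.2 0.2
  endloop
 endfacet
 facet normal -0.093 0.044 0.995
  outer loop
   vertex 0.6 3.0 4.4
   vertex 1.8 1.0 4.6
   vertex 4.4 2.0 4.8
  endloop
 endfacet
 facet normal 0.365 -0.908 -0.205
  outer loop
   vertex 2.6 2.0 1.6
   vertex 4.4 2.0 4.8
   vertex 1.8 1.0 4.6
  endloop
 endfacet
 facet normal 0.603 0.099 -0.792
  outer loop
   vertex 0.4 2.6 0.0
   vertex 0.4 4.2 0.2
   vertex 2.6 2.0 1.6
  endloop
 endfacet
 facet normal -0.024 -0.946 -0.322
  outer loop
   vertex 0.4 2.6 0.0
   vertex 2.6 2.0 1.6
   vertex 1.8 1.0 4.6
  endloop
 endfacet
 facet normal -0.999 -0.006 0.046
  outer loop
   vertex 0.4 2.6 0.0
   vertex 0.6 3.0 4.4
   vertex 0.4 4.2 0.2
  endloop
 endfacet
 facet normal -0.858 -0.506 0.085
  outer loop
   vertex 0.4 2.6 0.0
   vertex 1.8 1.0 4.6
   vertex 0.6 3.0 4.4
  endloop
 endfacet
 facet normal 0.870 -0.066 -0.489
  outer loop
   vertex 4.2 3.8 4.2
   vertex 4.4 2.0 4.8
   vertex 2.6 2.0 1.6
  endloop
 endfacet
 facet normal -0.017 0.314 0.949
  outer loop
   vertex 4.2 3.8 4.2
   vertex 0.6 3.0 4.4
   vertex 4.4 2.0 4.8
  endloop
 endfacet
 facet normal -0.064 0.503 0.862
  outer loop
   vertex 4.2 3.8 4.2
   vertex 2.4 4.6 3.6
   vertex 0.6 3.0 4.4
  endloop
 endfacet
 facet normal 0.478 0.794 -0.375
  outer loop
   vertex 4.2 3.8 4.2
   vertex 0.4 4.2 0.2
   vertex 2.4 4.6 3.6
  endloop
 endfacet
 facet normal 0.707 0.298 -0.642
  outer loop
   vertex 4.2 3.8 4.2
   vertex 2.6 2.0 1.6
   vertex 0.4 4.2 0.2
  endloop
 endfacet
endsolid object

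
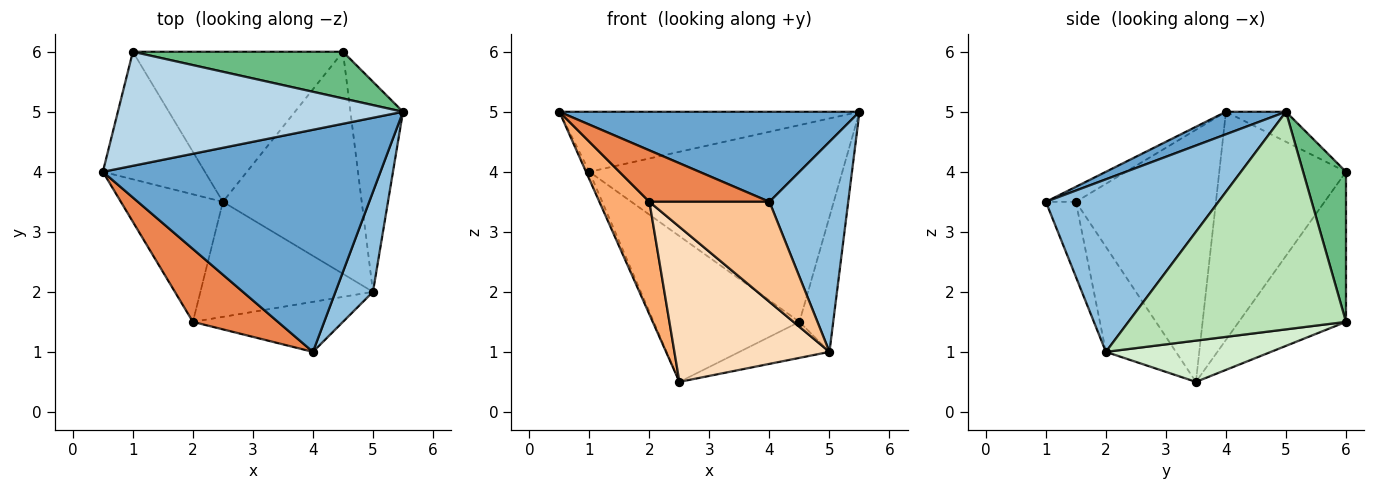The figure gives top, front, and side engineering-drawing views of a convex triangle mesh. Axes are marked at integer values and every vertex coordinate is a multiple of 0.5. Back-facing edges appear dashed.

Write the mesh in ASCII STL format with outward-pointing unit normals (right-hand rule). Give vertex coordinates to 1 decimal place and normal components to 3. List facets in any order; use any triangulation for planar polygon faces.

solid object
 facet normal 0.075 -0.375 0.924
  outer loop
   vertex 4.0 1.0 3.5
   vertex 5.5 5.0 5.0
   vertex 0.5 4.0 5.0
  endloop
 endfacet
 facet normal 0.892 -0.407 0.194
  outer loop
   vertex 5.0 2.0 1.0
   vertex 5.5 5.0 5.0
   vertex 4.0 1.0 3.5
  endloop
 endfacet
 facet normal -0.093 0.464 0.881
  outer loop
   vertex 1.0 6.0 4.0
   vertex 0.5 4.0 5.0
   vertex 5.5 5.0 5.0
  endloop
 endfacet
 facet normal -0.913 0.024 -0.408
  outer loop
   vertex 1.0 6.0 4.0
   vertex 2.5 3.5 0.5
   vertex 0.5 4.0 5.0
  endloop
 endfacet
 facet normal -0.143 -0.571 0.809
  outer loop
   vertex 2.0 1.5 3.5
   vertex 4.0 1.0 3.5
   vertex 0.5 4.0 5.0
  endloop
 endfacet
 facet normal -0.880 -0.314 -0.356
  outer loop
   vertex 2.0 1.5 3.5
   vertex 0.5 4.0 5.0
   vertex 2.5 3.5 0.5
  endloop
 endfacet
 facet normal -0.218 -0.873 -0.436
  outer loop
   vertex 2.0 1.5 3.5
   vertex 5.0 2.0 1.0
   vertex 4.0 1.0 3.5
  endloop
 endfacet
 facet normal -0.341 -0.755 -0.560
  outer loop
   vertex 2.0 1.5 3.5
   vertex 2.5 3.5 0.5
   vertex 5.0 2.0 1.0
  endloop
 endfacet
 facet normal 0.163 0.960 0.228
  outer loop
   vertex 4.5 6.0 1.5
   vertex 1.0 6.0 4.0
   vertex 5.5 5.0 5.0
  endloop
 endfacet
 facet normal -0.456 0.620 -0.638
  outer loop
   vertex 4.5 6.0 1.5
   vertex 2.5 3.5 0.5
   vertex 1.0 6.0 4.0
  endloop
 endfacet
 facet normal 0.961 0.149 -0.232
  outer loop
   vertex 4.5 6.0 1.5
   vertex 5.5 5.0 5.0
   vertex 5.0 2.0 1.0
  endloop
 endfacet
 facet normal 0.282 0.154 -0.947
  outer loop
   vertex 4.5 6.0 1.5
   vertex 5.0 2.0 1.0
   vertex 2.5 3.5 0.5
  endloop
 endfacet
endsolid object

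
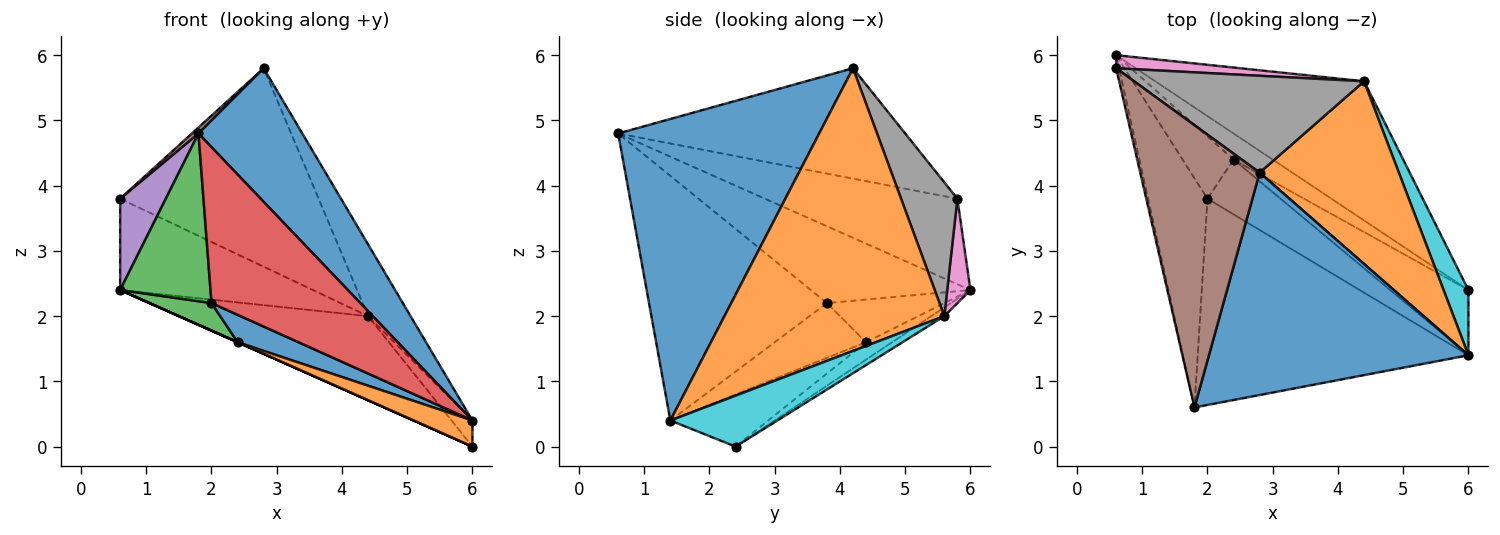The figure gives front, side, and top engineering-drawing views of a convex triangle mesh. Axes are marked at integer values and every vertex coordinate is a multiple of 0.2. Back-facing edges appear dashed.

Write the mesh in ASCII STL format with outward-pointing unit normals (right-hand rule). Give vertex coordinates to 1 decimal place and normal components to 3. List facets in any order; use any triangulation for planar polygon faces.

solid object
 facet normal 0.706 -0.365 0.607
  outer loop
   vertex 2.8 4.2 5.8
   vertex 1.8 0.6 4.8
   vertex 6.0 1.4 0.4
  endloop
 endfacet
 facet normal 0.884 0.171 0.435
  outer loop
   vertex 4.4 5.6 2.0
   vertex 2.8 4.2 5.8
   vertex 6.0 1.4 0.4
  endloop
 endfacet
 facet normal -0.722 -0.409 -0.558
  outer loop
   vertex 2.0 3.8 2.2
   vertex 1.8 0.6 4.8
   vertex 0.6 6.0 2.4
  endloop
 endfacet
 facet normal -0.585 -0.489 -0.647
  outer loop
   vertex 2.0 3.8 2.2
   vertex 6.0 1.4 0.4
   vertex 1.8 0.6 4.8
  endloop
 endfacet
 facet normal -0.972 -0.231 -0.033
  outer loop
   vertex 0.6 5.8 3.8
   vertex 0.6 6.0 2.4
   vertex 1.8 0.6 4.8
  endloop
 endfacet
 facet normal -0.679 -0.015 0.734
  outer loop
   vertex 0.6 5.8 3.8
   vertex 1.8 0.6 4.8
   vertex 2.8 4.2 5.8
  endloop
 endfacet
 facet normal 0.118 0.983 0.140
  outer loop
   vertex 0.6 5.8 3.8
   vertex 4.4 5.6 2.0
   vertex 0.6 6.0 2.4
  endloop
 endfacet
 facet normal 0.247 0.871 0.425
  outer loop
   vertex 0.6 5.8 3.8
   vertex 2.8 4.2 5.8
   vertex 4.4 5.6 2.0
  endloop
 endfacet
 facet normal -0.036 0.517 -0.855
  outer loop
   vertex 6.0 2.4 0.0
   vertex 0.6 6.0 2.4
   vertex 4.4 5.6 2.0
  endloop
 endfacet
 facet normal 0.885 0.173 0.432
  outer loop
   vertex 6.0 2.4 0.0
   vertex 4.4 5.6 2.0
   vertex 6.0 1.4 0.4
  endloop
 endfacet
 facet normal -0.557 -0.371 -0.743
  outer loop
   vertex 2.4 4.4 1.6
   vertex 6.0 1.4 0.4
   vertex 2.0 3.8 2.2
  endloop
 endfacet
 facet normal -0.526 -0.316 -0.789
  outer loop
   vertex 2.4 4.4 1.6
   vertex 6.0 2.4 0.0
   vertex 6.0 1.4 0.4
  endloop
 endfacet
 facet normal -0.608 -0.321 -0.726
  outer loop
   vertex 2.4 4.4 1.6
   vertex 2.0 3.8 2.2
   vertex 0.6 6.0 2.4
  endloop
 endfacet
 facet normal -0.406 0.000 -0.914
  outer loop
   vertex 2.4 4.4 1.6
   vertex 0.6 6.0 2.4
   vertex 6.0 2.4 0.0
  endloop
 endfacet
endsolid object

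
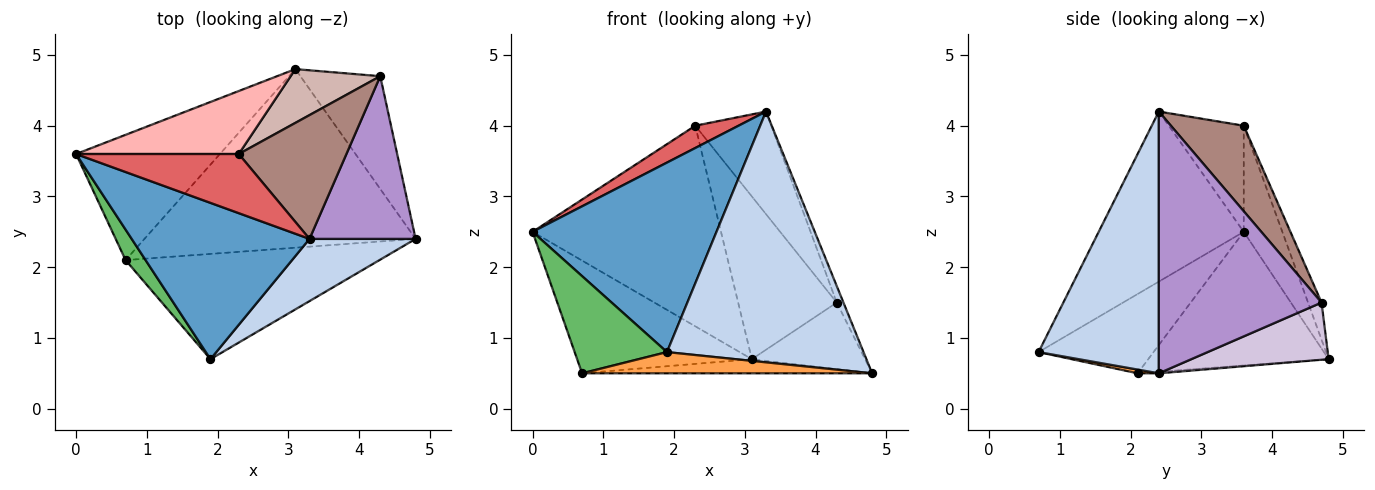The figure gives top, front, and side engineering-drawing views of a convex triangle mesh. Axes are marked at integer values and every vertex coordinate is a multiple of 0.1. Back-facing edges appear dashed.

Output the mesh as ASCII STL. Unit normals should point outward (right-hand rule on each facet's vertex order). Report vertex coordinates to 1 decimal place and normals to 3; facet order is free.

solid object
 facet normal -0.520 -0.659 0.544
  outer loop
   vertex 3.3 2.4 4.2
   vertex 0.0 3.6 2.5
   vertex 1.9 0.7 0.8
  endloop
 endfacet
 facet normal 0.511 -0.835 0.207
  outer loop
   vertex 3.3 2.4 4.2
   vertex 1.9 0.7 0.8
   vertex 4.8 2.4 0.5
  endloop
 endfacet
 facet normal 0.014 -0.198 -0.980
  outer loop
   vertex 0.7 2.1 0.5
   vertex 4.8 2.4 0.5
   vertex 1.9 0.7 0.8
  endloop
 endfacet
 facet normal -0.006 0.079 -0.997
  outer loop
   vertex 0.7 2.1 0.5
   vertex 3.1 4.8 0.7
   vertex 4.8 2.4 0.5
  endloop
 endfacet
 facet normal -0.765 -0.614 0.193
  outer loop
   vertex 0.7 2.1 0.5
   vertex 1.9 0.7 0.8
   vertex 0.0 3.6 2.5
  endloop
 endfacet
 facet normal -0.568 0.550 -0.612
  outer loop
   vertex 0.7 2.1 0.5
   vertex 0.0 3.6 2.5
   vertex 3.1 4.8 0.7
  endloop
 endfacet
 facet normal -0.521 -0.301 0.799
  outer loop
   vertex 2.3 3.6 4.0
   vertex 0.0 3.6 2.5
   vertex 3.3 2.4 4.2
  endloop
 endfacet
 facet normal -0.192 0.936 0.294
  outer loop
   vertex 2.3 3.6 4.0
   vertex 3.1 4.8 0.7
   vertex 0.0 3.6 2.5
  endloop
 endfacet
 facet normal 0.926 0.038 0.375
  outer loop
   vertex 4.3 4.7 1.5
   vertex 3.3 2.4 4.2
   vertex 4.8 2.4 0.5
  endloop
 endfacet
 facet normal 0.525 0.433 -0.733
  outer loop
   vertex 4.3 4.7 1.5
   vertex 4.8 2.4 0.5
   vertex 3.1 4.8 0.7
  endloop
 endfacet
 facet normal 0.522 0.544 0.657
  outer loop
   vertex 4.3 4.7 1.5
   vertex 2.3 3.6 4.0
   vertex 3.3 2.4 4.2
  endloop
 endfacet
 facet normal -0.129 0.942 0.311
  outer loop
   vertex 4.3 4.7 1.5
   vertex 3.1 4.8 0.7
   vertex 2.3 3.6 4.0
  endloop
 endfacet
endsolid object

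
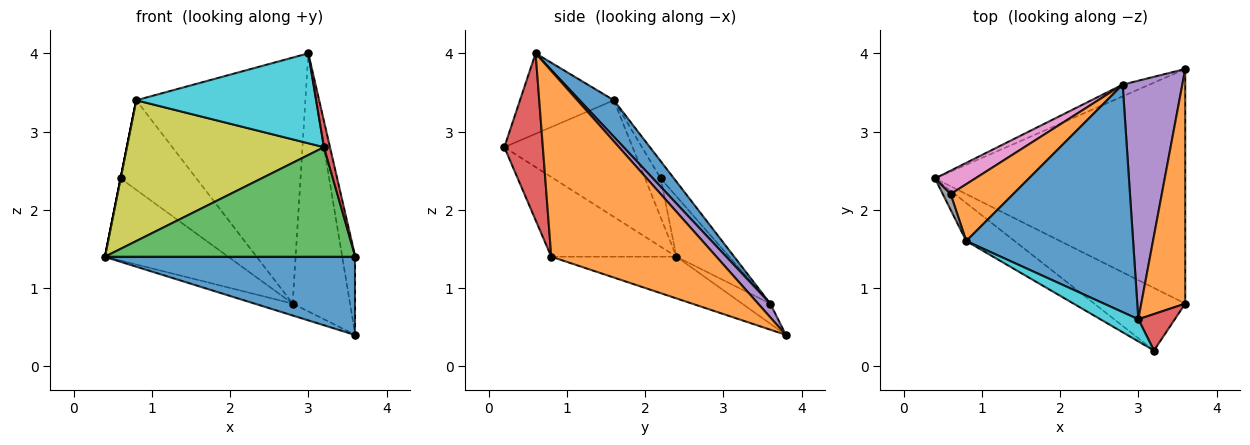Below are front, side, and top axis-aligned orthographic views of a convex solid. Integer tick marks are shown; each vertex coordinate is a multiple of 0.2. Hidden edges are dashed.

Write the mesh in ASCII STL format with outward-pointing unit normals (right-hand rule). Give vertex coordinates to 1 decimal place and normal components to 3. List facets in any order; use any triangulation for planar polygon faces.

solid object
 facet normal -0.156 -0.312 -0.937
  outer loop
   vertex 3.6 3.8 0.4
   vertex 3.6 0.8 1.4
   vertex 0.4 2.4 1.4
  endloop
 endfacet
 facet normal 0.970 0.077 0.230
  outer loop
   vertex 3.0 0.6 4.0
   vertex 3.6 0.8 1.4
   vertex 3.6 3.8 0.4
  endloop
 endfacet
 facet normal -0.398 -0.796 -0.455
  outer loop
   vertex 3.2 0.2 2.8
   vertex 0.4 2.4 1.4
   vertex 3.6 0.8 1.4
  endloop
 endfacet
 facet normal 0.966 -0.151 0.211
  outer loop
   vertex 3.2 0.2 2.8
   vertex 3.6 0.8 1.4
   vertex 3.0 0.6 4.0
  endloop
 endfacet
 facet normal 0.154 0.726 0.671
  outer loop
   vertex 2.8 3.6 0.8
   vertex 3.0 0.6 4.0
   vertex 3.6 3.8 0.4
  endloop
 endfacet
 facet normal -0.469 0.625 -0.625
  outer loop
   vertex 2.8 3.6 0.8
   vertex 3.6 3.8 0.4
   vertex 0.4 2.4 1.4
  endloop
 endfacet
 facet normal -0.381 0.889 0.254
  outer loop
   vertex 2.8 3.6 0.8
   vertex 0.4 2.4 1.4
   vertex 0.6 2.2 2.4
  endloop
 endfacet
 facet normal -0.981 0.000 0.196
  outer loop
   vertex 0.8 1.6 3.4
   vertex 0.6 2.2 2.4
   vertex 0.4 2.4 1.4
  endloop
 endfacet
 facet normal -0.532 -0.817 -0.221
  outer loop
   vertex 0.8 1.6 3.4
   vertex 0.4 2.4 1.4
   vertex 3.2 0.2 2.8
  endloop
 endfacet
 facet normal -0.452 -0.866 0.213
  outer loop
   vertex 0.8 1.6 3.4
   vertex 3.2 0.2 2.8
   vertex 3.0 0.6 4.0
  endloop
 endfacet
 facet normal 0.147 0.726 0.672
  outer loop
   vertex 0.8 1.6 3.4
   vertex 3.0 0.6 4.0
   vertex 2.8 3.6 0.8
  endloop
 endfacet
 facet normal -0.146 0.835 0.530
  outer loop
   vertex 0.8 1.6 3.4
   vertex 2.8 3.6 0.8
   vertex 0.6 2.2 2.4
  endloop
 endfacet
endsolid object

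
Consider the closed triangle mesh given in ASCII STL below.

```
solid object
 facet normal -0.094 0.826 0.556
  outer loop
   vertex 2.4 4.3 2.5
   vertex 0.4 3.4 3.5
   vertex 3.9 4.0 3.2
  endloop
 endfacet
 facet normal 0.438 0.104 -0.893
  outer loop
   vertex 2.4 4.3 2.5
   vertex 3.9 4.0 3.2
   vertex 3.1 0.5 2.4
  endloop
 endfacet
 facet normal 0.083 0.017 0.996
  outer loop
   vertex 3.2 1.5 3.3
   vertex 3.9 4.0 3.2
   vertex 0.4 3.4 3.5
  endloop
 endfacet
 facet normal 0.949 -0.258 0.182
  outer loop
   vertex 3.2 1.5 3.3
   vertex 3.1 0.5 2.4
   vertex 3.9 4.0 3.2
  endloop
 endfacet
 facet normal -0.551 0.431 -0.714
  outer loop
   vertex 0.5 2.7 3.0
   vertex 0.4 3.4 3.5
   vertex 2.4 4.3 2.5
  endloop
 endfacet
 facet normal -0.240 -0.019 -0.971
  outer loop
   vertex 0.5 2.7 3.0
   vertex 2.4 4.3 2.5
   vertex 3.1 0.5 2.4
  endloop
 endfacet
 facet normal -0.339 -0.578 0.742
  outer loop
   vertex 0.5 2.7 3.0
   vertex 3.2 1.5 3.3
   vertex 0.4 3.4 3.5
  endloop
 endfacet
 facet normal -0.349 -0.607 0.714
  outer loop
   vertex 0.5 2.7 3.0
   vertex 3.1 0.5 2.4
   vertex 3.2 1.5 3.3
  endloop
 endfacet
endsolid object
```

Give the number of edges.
12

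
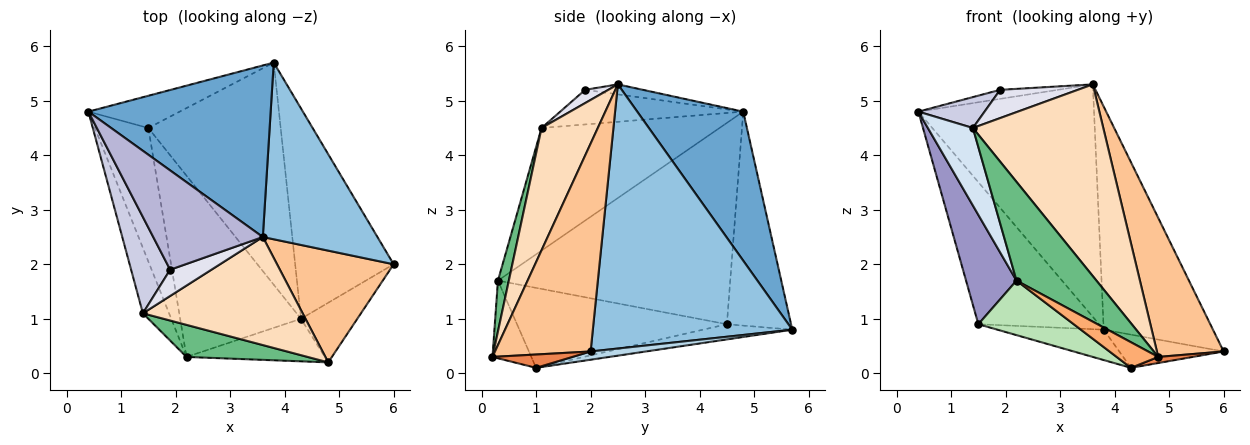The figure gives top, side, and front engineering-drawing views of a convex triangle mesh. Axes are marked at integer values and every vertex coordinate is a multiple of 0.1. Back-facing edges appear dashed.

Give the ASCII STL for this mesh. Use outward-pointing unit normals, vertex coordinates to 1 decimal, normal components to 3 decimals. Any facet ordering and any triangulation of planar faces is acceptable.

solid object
 facet normal 0.437 0.724 0.534
  outer loop
   vertex 3.6 2.5 5.3
   vertex 3.8 5.7 0.8
   vertex 0.4 4.8 4.8
  endloop
 endfacet
 facet normal 0.820 0.449 0.356
  outer loop
   vertex 3.6 2.5 5.3
   vertex 6.0 2.0 0.4
   vertex 3.8 5.7 0.8
  endloop
 endfacet
 facet normal 0.082 0.155 -0.984
  outer loop
   vertex 4.3 1.0 0.1
   vertex 3.8 5.7 0.8
   vertex 6.0 2.0 0.4
  endloop
 endfacet
 facet normal -0.949 -0.240 -0.203
  outer loop
   vertex 1.4 1.1 4.5
   vertex 0.4 4.8 4.8
   vertex 2.2 0.3 1.7
  endloop
 endfacet
 facet normal 0.229 -0.099 -0.968
  outer loop
   vertex 4.8 0.2 0.3
   vertex 4.3 1.0 0.1
   vertex 6.0 2.0 0.4
  endloop
 endfacet
 facet normal -0.434 -0.464 -0.772
  outer loop
   vertex 4.8 0.2 0.3
   vertex 2.2 0.3 1.7
   vertex 4.3 1.0 0.1
  endloop
 endfacet
 facet normal 0.745 -0.520 0.418
  outer loop
   vertex 4.8 0.2 0.3
   vertex 6.0 2.0 0.4
   vertex 3.6 2.5 5.3
  endloop
 endfacet
 facet normal 0.352 -0.815 0.460
  outer loop
   vertex 4.8 0.2 0.3
   vertex 3.6 2.5 5.3
   vertex 1.4 1.1 4.5
  endloop
 endfacet
 facet normal 0.129 -0.943 0.306
  outer loop
   vertex 4.8 0.2 0.3
   vertex 1.4 1.1 4.5
   vertex 2.2 0.3 1.7
  endloop
 endfacet
 facet normal -0.113 0.135 -0.984
  outer loop
   vertex 1.5 4.5 0.9
   vertex 3.8 5.7 0.8
   vertex 4.3 1.0 0.1
  endloop
 endfacet
 facet normal -0.535 -0.243 -0.809
  outer loop
   vertex 1.5 4.5 0.9
   vertex 4.3 1.0 0.1
   vertex 2.2 0.3 1.7
  endloop
 endfacet
 facet normal -0.460 0.866 -0.196
  outer loop
   vertex 1.5 4.5 0.9
   vertex 0.4 4.8 4.8
   vertex 3.8 5.7 0.8
  endloop
 endfacet
 facet normal -0.946 -0.205 -0.251
  outer loop
   vertex 1.5 4.5 0.9
   vertex 2.2 0.3 1.7
   vertex 0.4 4.8 4.8
  endloop
 endfacet
 facet normal -0.090 0.090 0.992
  outer loop
   vertex 1.9 1.9 5.2
   vertex 3.6 2.5 5.3
   vertex 0.4 4.8 4.8
  endloop
 endfacet
 facet normal -0.645 -0.233 0.728
  outer loop
   vertex 1.9 1.9 5.2
   vertex 0.4 4.8 4.8
   vertex 1.4 1.1 4.5
  endloop
 endfacet
 facet normal 0.213 -0.715 0.665
  outer loop
   vertex 1.9 1.9 5.2
   vertex 1.4 1.1 4.5
   vertex 3.6 2.5 5.3
  endloop
 endfacet
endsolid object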